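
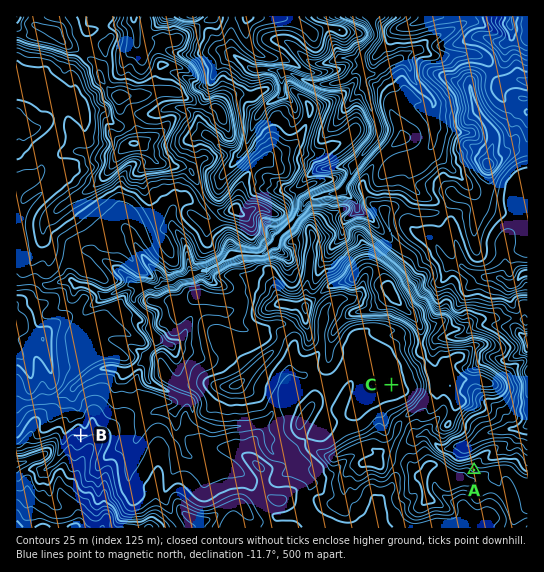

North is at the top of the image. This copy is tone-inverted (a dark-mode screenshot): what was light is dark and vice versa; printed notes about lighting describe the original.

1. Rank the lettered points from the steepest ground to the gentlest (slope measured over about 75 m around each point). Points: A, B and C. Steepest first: A B C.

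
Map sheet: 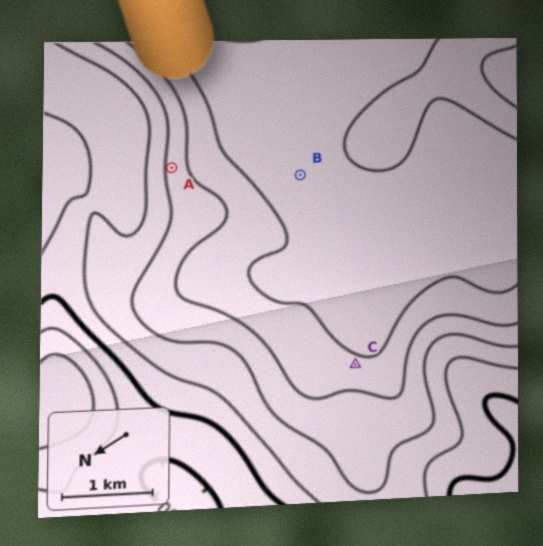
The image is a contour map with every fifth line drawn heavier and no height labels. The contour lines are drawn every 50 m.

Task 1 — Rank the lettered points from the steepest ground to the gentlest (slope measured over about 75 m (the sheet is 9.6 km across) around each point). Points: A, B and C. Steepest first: A C B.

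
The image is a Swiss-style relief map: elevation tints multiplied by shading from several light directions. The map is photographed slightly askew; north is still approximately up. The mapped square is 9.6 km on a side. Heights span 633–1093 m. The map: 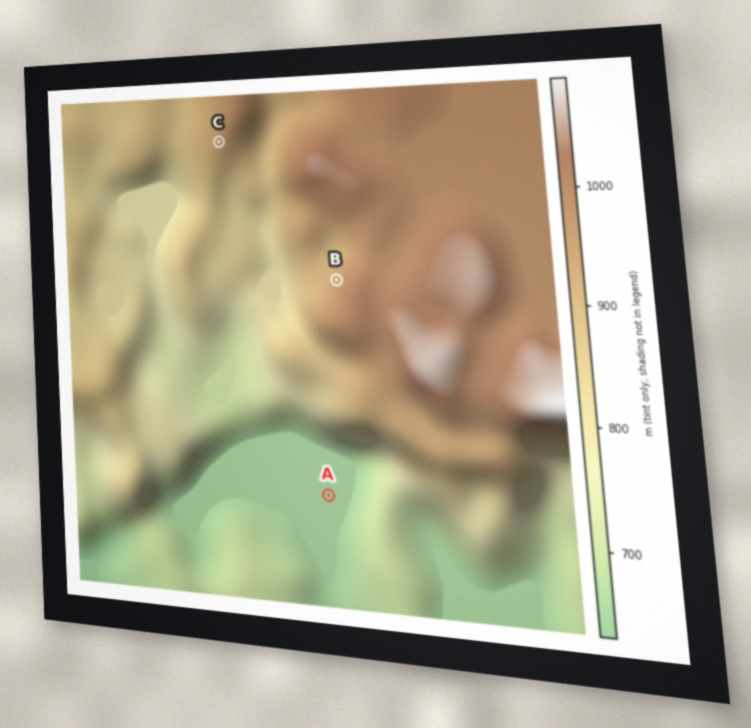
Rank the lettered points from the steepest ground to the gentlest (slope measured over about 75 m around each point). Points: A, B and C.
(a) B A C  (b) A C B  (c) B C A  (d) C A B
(c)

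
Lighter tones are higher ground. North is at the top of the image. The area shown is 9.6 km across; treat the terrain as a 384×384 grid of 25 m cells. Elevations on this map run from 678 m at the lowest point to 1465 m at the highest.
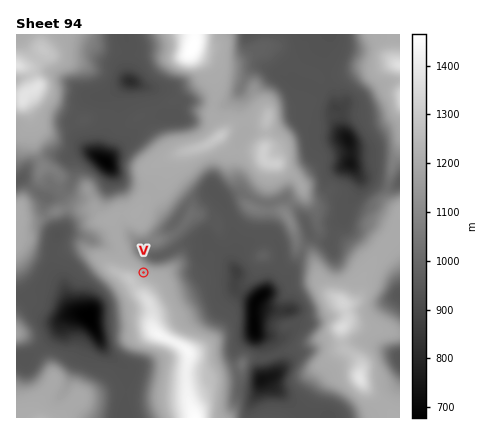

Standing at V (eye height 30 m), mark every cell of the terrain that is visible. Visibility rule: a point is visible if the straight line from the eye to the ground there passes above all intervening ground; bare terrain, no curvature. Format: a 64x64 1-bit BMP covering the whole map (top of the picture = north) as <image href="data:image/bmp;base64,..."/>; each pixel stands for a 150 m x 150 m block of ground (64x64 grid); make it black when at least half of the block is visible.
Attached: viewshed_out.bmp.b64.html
<image width="64" height="64" href="data:image/bmp;base64,Qk0+AgAAAAAAAD4AAAAoAAAAQAAAAEAAAAABAAEAAAAAAAACAAATCwAAEwsAAAIAAAAAAAAA////AAAAAAAAAAAAAAAH/AAAAAAAAADwAAAAAAAAAMAAAAAAAAAAgAAAAAAAAGGAAAAAAAAAt4AAAAAAAAH/gAAAAAAAAf+AAAAAAAAB/8AAAAAAAAD/wAAAAAAAAP+AAAAABAAA/gAAAAAfAAD8AAAAAA+AAPwAAAAAAwAA/AAAAAAAAAD+AAAAAAAAAP4AAAAAAAAA/gAAAAAAAAD+AAAAAAAAAfwAAAAHQAAD/AAAAA/AAAf4AAAAD8AAD//AAAAfgAAf4cAAAD+AAD/B4AAA+MAA/8DgAAHwYAPfwPAAAPHwf8/A+AAA/////gH8wAD////+A//gAf9///4B/+AH/////AD/4Af////8AH/gAf////gAf+AAf/x/+AA/YAAP/H4QAD9gAAf8fH+AHwAAB/x//wAMAAAH////AAQAAAf///4ABAAAD////AAGAAAP///wAAIAAAP//+AAAoAAAP//gAAB4AAAD/+AAAHwAAAB94AAAfgAAABnAAABfAAAAAOAAAF8AAAAA8AAAfwAAAADwAAD/AAAAAHAAAP+AAAAAIAAA34AAAAAAAADfgAAAAAAAAMfAAAAAAAAAQ8AAAAAAAAABwAAAAAAAAAHwAAAAAAAAA/gAD4AAAAAD/AAfwAAAAAf8AAfAAAAAADwAAIAAAAAAPAAAAAAAAAA+ADgAAAAAA=="/>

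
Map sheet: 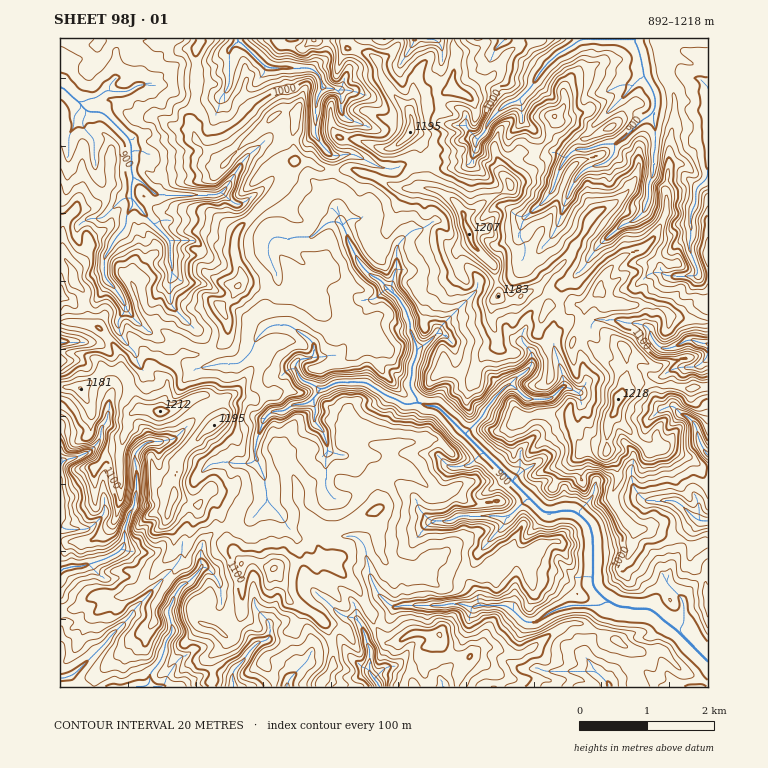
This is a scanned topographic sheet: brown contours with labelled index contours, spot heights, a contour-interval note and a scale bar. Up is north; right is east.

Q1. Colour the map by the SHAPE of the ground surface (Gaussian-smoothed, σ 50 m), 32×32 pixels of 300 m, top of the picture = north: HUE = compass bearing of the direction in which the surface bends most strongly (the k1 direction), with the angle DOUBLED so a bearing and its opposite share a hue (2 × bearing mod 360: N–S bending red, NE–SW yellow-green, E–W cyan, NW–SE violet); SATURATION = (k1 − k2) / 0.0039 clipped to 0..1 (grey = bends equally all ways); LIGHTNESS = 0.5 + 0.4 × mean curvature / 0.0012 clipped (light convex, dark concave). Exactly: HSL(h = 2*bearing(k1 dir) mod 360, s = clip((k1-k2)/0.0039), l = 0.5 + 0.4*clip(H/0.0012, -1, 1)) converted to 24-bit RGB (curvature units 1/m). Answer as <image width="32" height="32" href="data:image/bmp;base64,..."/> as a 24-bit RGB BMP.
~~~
<image width="32" height="32" href="data:image/bmp;base64,Qk02DAAAAAAAADYAAAAoAAAAIAAAACAAAAABABgAAAAAAAAMAAATCwAAEwsAAAAAAAAAAAAAfIg/vH6vn1yEc4tQL3sxtTtpRG+u1OOiDhhNymFYts1+KV15gKTP3o2ffd/GJwMwgMqDw3CdZFmkw8V/gVp/grawYaCwg0yziq5RUaipmj2DU3tUnqd3ilhfq7FRV6exvW18I15EyYG7uIWoQMt8ah+UPcJj1ZGld7g7Dph41Z29gW9jLk5I5OOVyTgmRQSNPZ89aqxSo396S7Ky0KnLXW2hlV7Pc3q6cZmdhVeAkGCSdZl8hLnBfYC9bL6qd1NnT2ecsXB7CT0hyImv4rqqAx8w33ByUrV92bu6H2WJGItNyqegTy5af9RLdua+ClLOnZLPfZzX0cDjQ7Kysl+6j72UOnGE2X/c24jPYmKPesHNvNDimFa6lIVMfk9ifUVuU1S0qXmjx4q1D0gu9enDCQAz4u7acJuWqWB+YIjDVSdIvbc+keLiw0qwZxNYreWyKnRgeqlGS6Ev23KFFU5J15pmOQwiOGgMJ3gU5HFshjY3YlM3dWdIfVxjc4dZnlSydEiYmprCoY/N3I3dhOgeAEVU38OawHG9tFZpjCOfYbualdChc0VIso1XU8Otki1cqEg7kWktsJcYl78Ga10evrQtIENe7OLRSpCYQ6BYfVV6fkI7aqNFUIp8lEl7gb9uLXgul49IxzHDnWS80YO001Z4AzIYliwhvaFwJSmE4OfQW22Pe2aOoZVpgLh0ZzJ4jLCylYy3gaiRjm6Af2/LvZzCO1SksL2UkHGtRY6GRTZy5brIhK+ETWx5rFecYr9mtUVaYo4qCzMGXi4hk3svxIB4uUW/RWOokNWwZmjBqLiElVKniX2jkpavnnSfVGunZpdvXmuGt5iyrIqQIWxZyo7IfIHBypyvqzlHQb+5Nz1kvX1TwqqNeVZ3RpOEsoKPTUjV3jPM9dLIAgBw3Y1yR7w2oU9gNIVliaNobWZgfoVuhlRxj6FzjWFfh1lbg6VufIx0PYFkaLe3zaLZ2rjnEIGB7I58JMyw5sLvqEDFQS1YrahW38Cfi6G2Zb6zZorDiDmTyNZz/7p7ACUz84um6dPDVVK0V6CjaIRmY3hrfWZncYNgfayAY2GBpHystpeog5mDkExlcFITHDECWl8CcVcMCLwSfChGTFciZioqVSZSufK6U5qmvaHIqkJ+Xx8aJCBU5dydnwvkACpy2t+Q2tepLFCa0aDAdnSdb4qPaFx7prGOaoKEe19wXYBnlJ92nW1vf0eJo7vJwbHkOd/cjuz2kiWhciVV3JxWyps8BnWl7euzSycgVE8djpQtRrCpEg7n99ThEt/OCABkueiV2auNJVxZhK9Mol+Reliag1h7jrSHfnGLcneeeXONj4Z+n3GSjLKsTa9nUIcQ66TigSGAYiY8R2Hn416prN1vKwgerO9RnCCUbH9WYZpgk9meKTsABzMA9LGkAA1KVfqR0IXA2GyQOm85fYlNHUd4qbmal557eKmAgix6g4ZhfopulZl1nYpckCFgz/z1XRNUShokJ8UwkdUfLXw+5bPRurTqprDfFC2z3NDni9bIYQy5VE3Cifh7FnWO9LO+PzoJEFQN0pBH4qjERq+BHlmJnJjMu4yCbSuduDpZhJqZhKGljqO/o6XV2PPwPg0mXBCG4df02ba/HHZpaW6icruKwVaCyyErXuPW07eB6r/IIgIxRXh76ObDCiE+4aesuL/oy7/pN4uHlr1d24mQjC4zBzIBYsAAVAaB0da5k7iLR6eBapZCbmIpZB0RWhUwANkBIGRt1/TgqJvynIXfZsXAVkaP7Myla2w9PYkTMwAGFdoUg5nawtKeLEl0gcBmaVlMQqcmvHPhj6LW3pW+V1+vvaPcm8X1AFI2OLAW36BcXgMfo7UFewt/qbIfccm18eHaADMnoxQAy3AAADMCfy4GSG5979vMsHq5oVDYXYzv0szzoENIx1R2fHfBfdCxUl+XvnlxM1QqdXU0ZGdCuHCCdqFYMQIj+rzn0STohJoXLc+/wumYAxUw89jgUJzB16WXqzl8BFUjlo4S9Sf1iOKTOWZLmMJko3hhR8HaH4EaO3sbJeBoldZOy8kzki95f6qDkl92hoa3tWi1bqNlV4mDrX2MYCzFF4QXq6xupo2zgpKw6ePZBBYvz+GpdDiQqnqEyqTNw63lBlSMVzCpzdJxf7O4jryKqeTJXRAFyOgAmhL6WrshRtGNNd52qE/LiDRIh7ucbzdacEtDvtKLVmFzeIxnmU5YlEeEe5p4doWDkJyCo8hijQCTA2cBmFk7jmFkusl7YyluoNOROWJuwq99VZ+YYstVkSobvhab0kpCp04bxnCbR7tO2oyhcAZUh86VgC+LqU2ynLnBx6FgVGtghWx2b26Jjamaeo6Vd4+Jg6KwwWbbiwVLt3OyP4dmdViKza6CjaVdP6qHY12ouqV3k1dHzTiHbHzXhdPhoZ/VZHe6hakyetiOMwQfnulbY6JHJkVtoEM9w1Eq4Z6ubpmsZH6XfXuTnZyDfXFrdKmMTNt4MQImtODFjnGZrHmEH4F47PLPU0vauHHaQ3xfTFuT2q61WrFDXI09ToBjv3m0gDnKhNWRt7NFHgmdvNrEv52LFg47oofJcM7NxrVepWuvcVt+gJWHi298lqycNLtWaQUWGLarpqBhe2B2wMmMSxlByPmyJDlDS4hL2Zm2KGlVv2510XyLn7U8dTE7hfEdIAQvmcV53JaLBjw+uZiC0Y+fFRNel8A5kz9OydueWE1jbYKMcHqPeoSYq7iLSAtOstiyKy+Oj6iaZmWRxm66tvbMxZwlV0SBUohlWlWS3KWgDUYy2JnD6JvlScJySb8rdgLntrsxvM1pnDTOOohTqmk4kiiSSLOreaKV27yoj1SLaW5fh4FkWIxfrH1TOkSskHSRsWeKSnVUT6tkkitjyO16nMl8N1Zsx5yxJ2Rw0oKFxYZTATIMMzCL+tHULHN8DYi20YmvVUm6SKQ+QU+CSUWidou+j63To8vcjyks7nKgZmGhc5V4iHF0eViDdphtX2hrpG9ogn5ZWjJDlOqn21WmrXQlbWcmC0YjYCDhmXWw7Mvg25nUBi0h9JRYZ1XGDH2nT6F3oGp6u3Z9PleFllNEk2chh2AAVWIAAzRuf+omzYpfeZSAeWqFdGJtindlXU15iLPVqKPUpM7kjsq5YVya5z7R2vDxaZS3CJk3FY5yfK542m2yfk7qIv/20ISVCz9TiFSOnEJ1z8mPNjJldoGqfW2Rh3Wi48fZBYOeyb9yk263t46KaqXDcXDarrje2yFxS1Ylf4hMmKFTVnw8PhhVpeictlViyoCVB05o5v87QmEXN1Rx+97QAB9K4HF4MnLCUmqTb0Sr19iwSjhwill8hYhhbapicKSc25XJHIlfkZhdnMR2ZiapPQoEnoUQlb7v8r32Oo1TgqhwjLllAhIx8vS3qla1wWq4w1BJDlEL8t4MD09G9unVAxRnx8h6dkB4Wp5unF2Yo2xHh0lkSoCKe6q4rsieTmtwYnF80pLGWJGr2dKeAAIz0/jYrBqzXTYaQWov9+jPSm6hnTglBHkApP83G4iWdhs43LuqYqu8GBrwkIvvF5IYPih/0K+NXGGHmW9/fXdqXV2UiqSxepyzVViTvqaEUIWEfFiHVoV/0KjH9NrXAAoz//+diWzjkGPYQoao4tyYl1ScqS+c7vfHAjEfeAEosMDa67m/TD+1ZIrbQKwlx3jHM0lnysKGWlV8fVtkjZppXH1pbYBYbm1Ub01XxbmCgKtmJ1t9OKhQeJ+Du3anmAH/cz8AUkEUpow7eeOtuXNjZ1eVmMzYx4yzyEPAQsORE0U537OStWZ9a3FBS3tnlpVPcT2AoL+Pflt/aGyTspiSWGZ9j39zcoCITHNvvsV0cKBeL0F3zLRwPjQMLCwHMxYA9tC5FDVDueKiImFgzZCbNF+D0bOESmpoxoqxn3VjGz83MpNJ2qW+tYy+dHudUlN5qb11jVllboulaoenf6ita2Ohg4yig4ikaW+62K+cwWaFK3NsfRtLv8jkkJbrv7TtI4/mms3lSNNr55zEH4aPrByM1OCTgly1Oomo2ZOusXvNHpRdMm8liX5Do1NZZEN7pr6UjGyVoGN3"/>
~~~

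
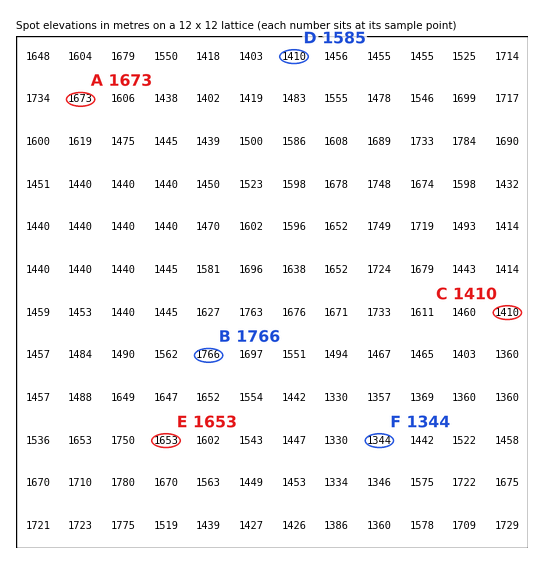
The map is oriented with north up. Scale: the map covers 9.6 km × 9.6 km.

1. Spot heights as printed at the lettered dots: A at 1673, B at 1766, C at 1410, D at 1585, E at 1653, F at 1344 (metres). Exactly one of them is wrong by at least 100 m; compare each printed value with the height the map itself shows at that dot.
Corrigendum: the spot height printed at D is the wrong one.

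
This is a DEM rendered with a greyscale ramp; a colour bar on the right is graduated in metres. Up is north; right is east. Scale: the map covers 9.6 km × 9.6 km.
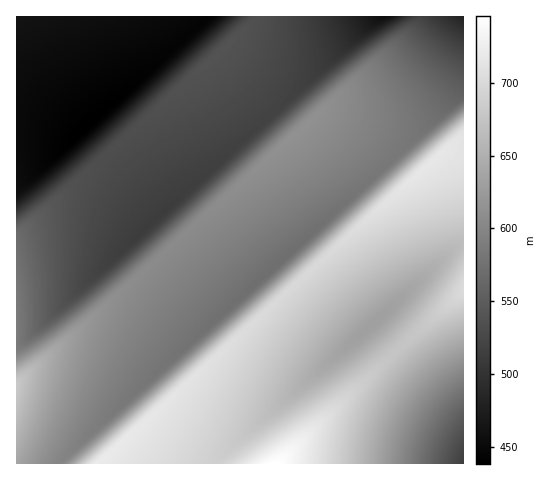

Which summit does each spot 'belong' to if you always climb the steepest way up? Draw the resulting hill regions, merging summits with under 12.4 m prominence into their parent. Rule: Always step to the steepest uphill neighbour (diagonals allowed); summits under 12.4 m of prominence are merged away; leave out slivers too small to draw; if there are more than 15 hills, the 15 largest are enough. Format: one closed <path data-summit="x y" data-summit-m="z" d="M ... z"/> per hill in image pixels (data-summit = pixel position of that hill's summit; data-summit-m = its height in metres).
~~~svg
<path data-summit="274 463" data-summit-m="746" d="M378 16l-361 0-1 327 6 0 5-4 89-84z"/><path data-summit="17 385" data-summit-m="681" d="M463 16l-84 0-3 2-260 237-89 84-11 5 1 120 42 0 70-66 205-185 109-102 21-27z"/><path data-summit="98 463" data-summit-m="722" d="M284 260l-3 0-114 102-108 101 156 1 6-8 128-111 9-10-47-44z"/><path data-summit="432 162" data-summit-m="717" d="M463 85l-8 13-22 23-151 138 56 59 20 18 89-82 17-12z"/><path data-summit="463 288" data-summit-m="703" d="M463 242l-16 12-72 67 88 94z"/>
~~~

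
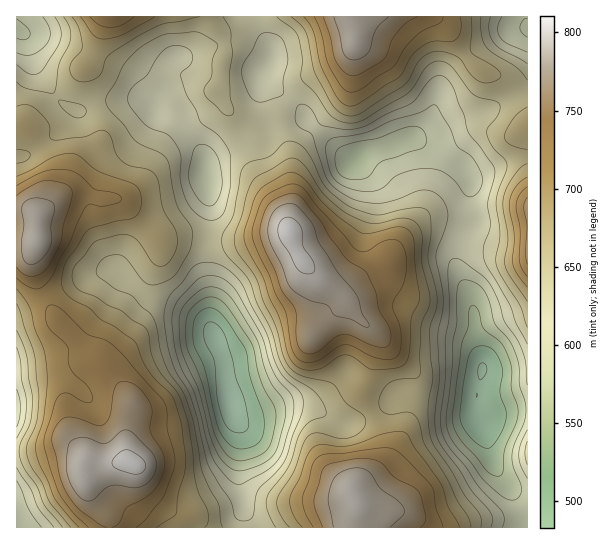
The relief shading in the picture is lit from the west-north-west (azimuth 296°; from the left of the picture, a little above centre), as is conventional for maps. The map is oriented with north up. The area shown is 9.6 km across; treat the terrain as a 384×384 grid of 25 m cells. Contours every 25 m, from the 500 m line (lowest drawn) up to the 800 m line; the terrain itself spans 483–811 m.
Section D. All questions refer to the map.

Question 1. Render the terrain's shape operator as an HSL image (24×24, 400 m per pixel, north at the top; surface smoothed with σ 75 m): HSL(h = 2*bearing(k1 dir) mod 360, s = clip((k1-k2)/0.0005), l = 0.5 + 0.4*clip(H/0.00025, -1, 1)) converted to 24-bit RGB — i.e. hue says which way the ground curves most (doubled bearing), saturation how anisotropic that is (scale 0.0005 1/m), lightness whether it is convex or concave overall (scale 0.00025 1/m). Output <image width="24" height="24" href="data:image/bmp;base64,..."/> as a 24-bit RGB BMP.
<image width="24" height="24" href="data:image/bmp;base64,Qk32BgAAAAAAADYAAAAoAAAAGAAAABgAAAABABgAAAAAAMAGAAATCwAAEwsAAAAAAAAAAAAAehqFgR9gublknfuqsNnHw2m8X3K8Ypvdu9/nTrqcJB9jnhGkon3KaXfNg9eTx7t2aah5rYK8r8DabtnTfbeztYzXg2TyVg26ZBBZuWHBzebGve2qajc0zHwwWM5DK5JvW8xeYGW0JQKTOF3otJzjjX3OxZ+ywc2pd7Coda++wZ62s8GZTr6aVqGWbCKBZgJdumG1Rc/N4vPY0oOQqEfXzuHmwufcQa7AK+R0Koi+Ahe8LUbFtDS5xl1zntq52NTqyKzYVoaSjbFkqcKQhpm0QEKSLwAzfwFn4NLtc3fJhuuJmbbYcl/cx+rN2ZPEznmkcd+KDEVtFxk8LiA0XiRRze2givCiTXG24lWK0HGenclvd9hkSWSFdRF7HwBccUH5yEtn7se8tuOxTnOpmi878MMygWUw1OWFkuCBBAQvLA8tMiI4J3536vy3w6kYJyIMoZ0NuZxY7LmRrukmHC8rJRArGypDHGBrWXUzzPhtwOFeUiBAplhD4duklLTMz/TKvpd6EgAzShhUcVJEH1Ml6/8QmTEanEZERe0wPGo357JL+MNsHzlHDgo9Uj9wFSMiR7JxrflvyHAvZjpZTtBxyO6+esm/3OG32CyTGwAzRSt0qz9/jz4cg7cAI8MkdcDH1Zp6QFcuwL4z+PK6N0aFAA81ViyufyzDqLZoztd4qoh2fqi5g9OTotZVo7M6l6oxmiWHLwBfMB95ryGv8GWo9fvQAtsQECMR02YK1M02Ov+M5OeojkGoBg0tHRgmQV4/hL9SrtZbabpXbr2bkraVyHt0ssZlk6hDHhQuQAlORBlAMC9Uz8CV9OjX35rhFBJeic+S1Pfdaba1r7ppfTJ5PwRlHSNCSGhNh72dxt+8kdjCXrCUm4p0j6p06JV/pVY4Hg4lIAsodz9+SIiFPuxa5PSh4WW2TVfqz/rql8zTyjNQraM8LVKqHAB+jTPhX5HEdOA3dvhqYcKtm3i1i1eIkTdD9m0qxhoaLRdJESNIN0qSipm8p9VRpecwYpdMi8SbnsRudiwyx5NxzOXOGhN0EwYteTlChXZF2/9xRvwAGVUXUVUjb0I/gylC4XE7yqeBUh2nHTCCM2RsSnxQ2+Ctr9KmidvFdMG/pkyMvVVqf+V+w7Z5OQBCKg4+SE2Ns2Nu9efW7eypIDxBNXFIQ002ak550sir0a2iKRW6QRTVQETCYI+rlul9r+qxhL+sR4CeoCXO4MDB2OiWSR9CQwZoK0/kMWP0wofr+vLR893WlEvWRSplTm1YOI9xl9Gdy622GiXEBQ/piUjtqJjR5PPYiOF7T6uVUVqdHFW96cbc9MfOdRquJF2fMm6qMRxdiZdD4Piz5amNlE+egijPiHauWNqcPshxdcWEJVPGKQt2Rzx9orfL6u/cxejNYIzPQF3MLFCSq6hE/GiG3lm7PFKpMCNuQBZliMF47t3i2pq+3YrhIVPfuMDquq7gY7KHWsFOGh5KGgoyVqxmXeuJ5eOo8Oy1PpqaTSd8eTNrd1w4rIk+yn50a1KkEAx6HDnexe7sL7Au5I+XznuOUXCta5VUrFSCzpegxZdUEQ0mFxpAdOJwOcdtztJb/+RvTmwlHREiby1Gh610hKKUrZSMmD1eLRMxEWsfT/0CHEcLQbEPxI90nThZf6dJUn5qq41423uZOAdWJoVpUuQtPnIwoNA88M6CgAQfKB0LFkkIUY8niY1JiDQtpyNMWjtpjrRTYN8QnMGzMreBO5dhumWmxbKeV56kfE2ewB9YpiS4Vbt6TLxPVpV8YNAxtBsfsABR1zYUCaoHGFwNHzQQcX1ChFSMcqbYnbje0Z/P0cu4nVCoWiona5cqpcE7gmZDPx4tnVxQlDx8lsuYe8+4V0isuYh0SxlFxhCN8uTZv57JQ3aMMMSWGYSeX22ke6UnKGcfcbxmPcCVxROe0DRVi8I+i65CYjxoU4mUT0uLhKLJxdKVSMdqNi1xwShzmyema0ae9ezDu46WnHSwVM6DDilAazZW0qdyUsWBEu9aRBuGdyCm5sbf4MPRpWdoT3qATJKLRoSnek2C6tSXlHo0GDU3VESBryG/wmer8OmtuZJ/kMCpsGR7FA8vKYuB0vnmxef3nrroTh1OQDJe0Wgv/0gLyHwkYHo4TWcxLTUaMngrsttIz3ujMiuAMVFYQCxXsLJ98/HYp7zItnacyTykQiKbWPyOFP8zIpRAaycnUCg7MB0aY0MT86w528qjk3q4S2KWW5emNql+d/OvilDBrhm7bylcLFlPddJiveuTumJvsWBvj1l7VqfQw+fVmcNoMCAXSEsh"/>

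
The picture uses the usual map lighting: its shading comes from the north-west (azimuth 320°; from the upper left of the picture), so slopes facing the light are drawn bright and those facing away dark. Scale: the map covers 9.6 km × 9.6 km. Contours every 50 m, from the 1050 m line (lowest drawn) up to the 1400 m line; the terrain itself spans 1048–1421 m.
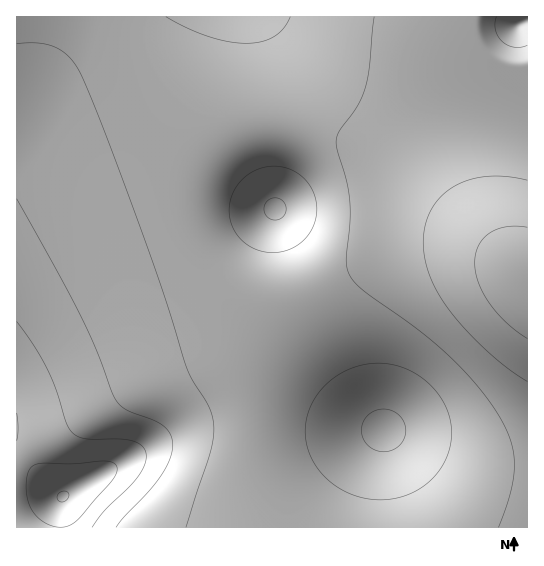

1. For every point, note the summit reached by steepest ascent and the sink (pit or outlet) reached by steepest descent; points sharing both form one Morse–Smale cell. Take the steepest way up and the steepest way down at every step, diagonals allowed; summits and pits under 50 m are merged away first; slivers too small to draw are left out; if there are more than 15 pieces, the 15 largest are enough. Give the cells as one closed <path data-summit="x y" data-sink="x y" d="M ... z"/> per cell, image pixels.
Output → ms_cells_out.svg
<path data-summit="527 279" data-sink="63 497" d="M475 16l-459 1 1 511 268-1-14-29-10-36-1-41 4-36 9-34 16-30 20-21 16-10-30 9-24-2-18-6-14-8-20-20-7-9-8-16-5-19 0-34 6-22 8-14 14-16 12-6 18-4 33 0 17 2 35 11 36 17 44 31 76 68 30 22 0-205-23-2-14-8-8-9-6-11-2-10z"/><path data-summit="527 279" data-sink="383 430" d="M459 251l-45 1-41 12-64 36-20 21-13 24-8 22-5 26-3 28 0 30 3 19 10 35 13 23 242-1 0-252-34-16z"/><path data-summit="527 279" data-sink="274 209" d="M290 123l-33 0-26 8-18 18-12 25-4 21 0 15 7 28 15 25 24 22 28 12 32 0 26-9 53-28 40-9 47 1 25 7 27 11-32-26-59-53-39-30-49-25-19-7z"/><path data-summit="527 279" data-sink="521 23" d="M527 16l-50 0-2 13 8 21 10 10 12 7 22 1z"/>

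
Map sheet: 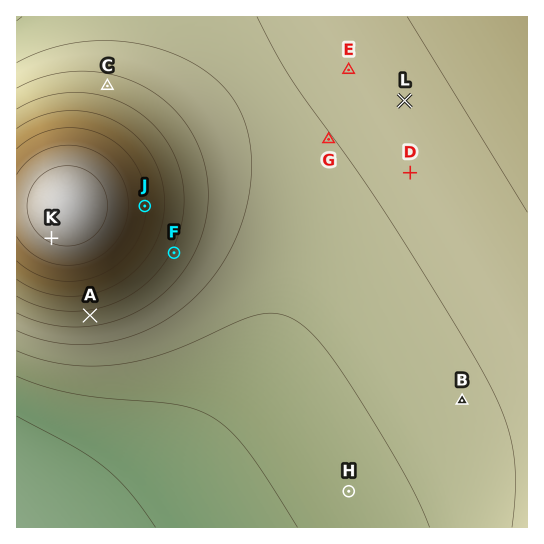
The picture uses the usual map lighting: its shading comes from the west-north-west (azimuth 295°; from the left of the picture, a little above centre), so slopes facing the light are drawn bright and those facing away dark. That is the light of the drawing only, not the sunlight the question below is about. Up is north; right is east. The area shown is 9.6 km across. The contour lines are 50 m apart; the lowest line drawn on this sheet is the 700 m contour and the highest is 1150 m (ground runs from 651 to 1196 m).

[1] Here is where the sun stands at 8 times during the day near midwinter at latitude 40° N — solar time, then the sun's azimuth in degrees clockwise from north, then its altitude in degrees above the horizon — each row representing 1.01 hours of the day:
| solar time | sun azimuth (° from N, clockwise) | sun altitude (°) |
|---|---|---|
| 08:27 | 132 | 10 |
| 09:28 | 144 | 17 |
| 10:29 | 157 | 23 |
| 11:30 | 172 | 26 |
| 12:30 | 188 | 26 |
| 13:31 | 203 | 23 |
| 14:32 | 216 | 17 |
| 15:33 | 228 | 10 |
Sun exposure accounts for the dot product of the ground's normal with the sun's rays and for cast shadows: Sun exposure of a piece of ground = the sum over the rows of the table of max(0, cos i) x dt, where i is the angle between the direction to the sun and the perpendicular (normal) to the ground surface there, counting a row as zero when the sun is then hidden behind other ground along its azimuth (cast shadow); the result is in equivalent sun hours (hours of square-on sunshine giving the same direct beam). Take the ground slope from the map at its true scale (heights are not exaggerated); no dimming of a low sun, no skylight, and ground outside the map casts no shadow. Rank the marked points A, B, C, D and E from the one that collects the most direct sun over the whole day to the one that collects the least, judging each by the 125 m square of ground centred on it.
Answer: A > D ≈ E ≈ B > C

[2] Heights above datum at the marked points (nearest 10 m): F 940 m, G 850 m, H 780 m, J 1060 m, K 1160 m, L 880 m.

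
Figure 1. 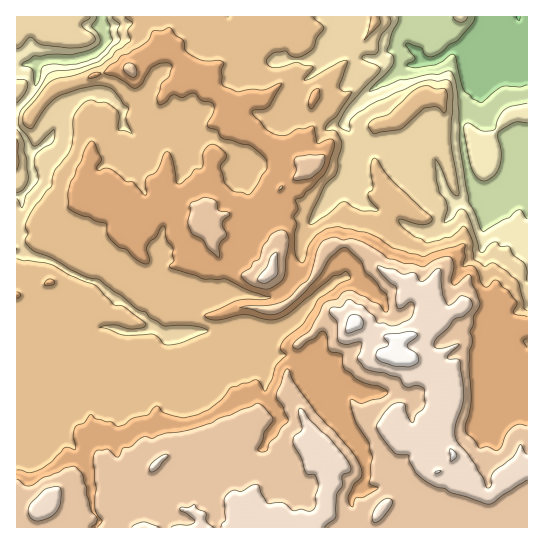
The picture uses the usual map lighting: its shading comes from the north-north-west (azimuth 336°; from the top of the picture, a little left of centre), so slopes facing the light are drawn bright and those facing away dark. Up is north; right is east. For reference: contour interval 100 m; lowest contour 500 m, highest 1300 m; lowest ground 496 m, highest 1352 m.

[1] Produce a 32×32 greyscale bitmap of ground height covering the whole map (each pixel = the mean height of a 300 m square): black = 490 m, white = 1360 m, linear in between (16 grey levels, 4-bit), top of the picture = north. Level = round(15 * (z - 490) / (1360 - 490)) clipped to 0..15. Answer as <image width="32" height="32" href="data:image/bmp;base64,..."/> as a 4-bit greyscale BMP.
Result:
<image width="32" height="32" href="data:image/bmp;base64,Qk12AgAAAAAAAHYAAAAoAAAAIAAAACAAAAABAAQAAAAAAAACAAATCwAAEwsAABAAAAAAAAAAAAAAABEREQAiIiIAMzMzAERERABVVVUAZmZmAHd3dwCIiIgAmZmZAKqqqgC7u7sAzMzMAN3d3QDu7u4A////ALzLu7zMzMzd3dzLzLvMy7vN3Lu7vMzN3MzNu8y7zMzLvMyrvMzMzMzMzcq7vM3c3Jmrq7zMzMu8vM3LvM3u3N2Imau7zMzMu7zdyrzN3su8iImqqrvMzMu87aq93dy6vHeImZmqqrzLrMurzc3cqqp3eIiImYiauqy5q7zM3aqZiIiIiIiIiZm7qaqrzN26mYiHiIiIiIiIqpmrzN3dqqmId4iIiIiIiJmavO7u3KqpiId4d3d4iIiaq8ze7cy6mYiHd3d3d4d4iave3d3cuqqIh3d3eIiZqqic3cvN3bqomIiHeIiIiJmqmbus3dy6l4mYd4iIiZm8uqmZvNzKqId3eIiImZmqrMmqmsu6uod2eIiImZmauqvJm7upiIl1VXiIiZqZq7qquYmZiHdnZERoiJmqmau6qql3h3d3ZlNEZ4mqqZqrqZqph3d4d2VDM2Z5qZmZmpmZqpd3d3ZVNDNmeJmIiYmZmZu5d3dmZURDZmeYiImImZmqqnZ2ZmVEQ2ZniHeIiJmZmZhmd2ZkREN3Z4h3iIiamYiYVnd2dDNEV3Z3d4mJmpmImHVmiHQiNFaHd4mJmamZmIh2RGd0ESJEVniqmZqYh4h4dlMzMxERREQ1iqmZiId3dnZUIiIREVZmY2iamIeIiIZnYyIiERFmdlNoiId3iIiHZnUzMyEQ"/>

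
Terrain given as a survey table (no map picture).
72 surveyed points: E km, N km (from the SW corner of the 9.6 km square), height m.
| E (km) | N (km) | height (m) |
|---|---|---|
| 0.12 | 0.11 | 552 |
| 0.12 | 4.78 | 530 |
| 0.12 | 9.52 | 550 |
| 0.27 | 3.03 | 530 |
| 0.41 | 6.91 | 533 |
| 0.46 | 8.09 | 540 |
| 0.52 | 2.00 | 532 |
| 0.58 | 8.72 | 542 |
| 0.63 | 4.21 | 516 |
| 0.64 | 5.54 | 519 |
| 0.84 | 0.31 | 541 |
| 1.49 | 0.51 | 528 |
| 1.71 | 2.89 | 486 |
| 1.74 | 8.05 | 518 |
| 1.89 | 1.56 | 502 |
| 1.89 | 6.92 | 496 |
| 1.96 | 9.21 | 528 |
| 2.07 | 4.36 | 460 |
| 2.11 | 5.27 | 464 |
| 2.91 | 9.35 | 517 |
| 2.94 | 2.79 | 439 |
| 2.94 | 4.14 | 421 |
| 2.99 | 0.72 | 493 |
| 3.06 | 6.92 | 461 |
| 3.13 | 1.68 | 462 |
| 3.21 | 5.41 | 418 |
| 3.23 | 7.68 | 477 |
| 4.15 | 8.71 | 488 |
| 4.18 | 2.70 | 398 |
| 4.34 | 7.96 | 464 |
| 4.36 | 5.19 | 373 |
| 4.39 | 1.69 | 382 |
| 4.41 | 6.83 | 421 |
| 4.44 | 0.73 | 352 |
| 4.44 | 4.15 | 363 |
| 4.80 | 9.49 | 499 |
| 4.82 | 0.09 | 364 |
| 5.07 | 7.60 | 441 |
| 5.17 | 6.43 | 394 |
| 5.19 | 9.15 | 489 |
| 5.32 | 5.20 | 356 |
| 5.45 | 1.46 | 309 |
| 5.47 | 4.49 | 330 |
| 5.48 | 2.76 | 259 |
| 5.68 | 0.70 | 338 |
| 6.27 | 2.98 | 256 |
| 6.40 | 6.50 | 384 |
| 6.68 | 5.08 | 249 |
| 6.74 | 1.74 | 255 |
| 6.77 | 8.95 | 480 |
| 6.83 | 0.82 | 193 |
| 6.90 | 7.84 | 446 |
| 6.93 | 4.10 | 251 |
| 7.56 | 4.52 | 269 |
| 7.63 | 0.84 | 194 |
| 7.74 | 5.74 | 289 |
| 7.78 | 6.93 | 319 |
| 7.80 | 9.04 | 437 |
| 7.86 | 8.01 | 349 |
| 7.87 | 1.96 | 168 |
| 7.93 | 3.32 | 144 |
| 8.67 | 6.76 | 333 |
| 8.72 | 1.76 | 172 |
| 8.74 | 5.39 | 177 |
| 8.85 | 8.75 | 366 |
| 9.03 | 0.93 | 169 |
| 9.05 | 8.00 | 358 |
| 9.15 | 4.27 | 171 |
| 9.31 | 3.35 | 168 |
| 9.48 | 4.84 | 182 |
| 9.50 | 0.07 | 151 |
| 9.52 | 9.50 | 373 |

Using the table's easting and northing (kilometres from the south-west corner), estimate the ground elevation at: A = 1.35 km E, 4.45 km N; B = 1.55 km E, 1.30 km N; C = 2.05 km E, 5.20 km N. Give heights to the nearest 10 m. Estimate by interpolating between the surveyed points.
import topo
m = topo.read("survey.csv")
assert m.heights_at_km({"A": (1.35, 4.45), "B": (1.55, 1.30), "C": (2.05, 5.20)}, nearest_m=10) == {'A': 490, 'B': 520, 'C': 470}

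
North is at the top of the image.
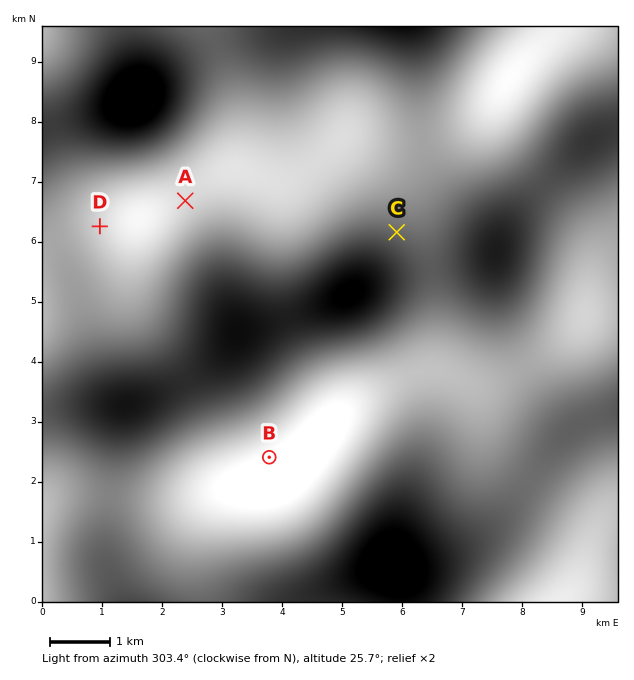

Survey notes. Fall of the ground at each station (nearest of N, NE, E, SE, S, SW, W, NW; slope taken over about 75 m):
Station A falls N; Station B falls NW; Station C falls S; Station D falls NW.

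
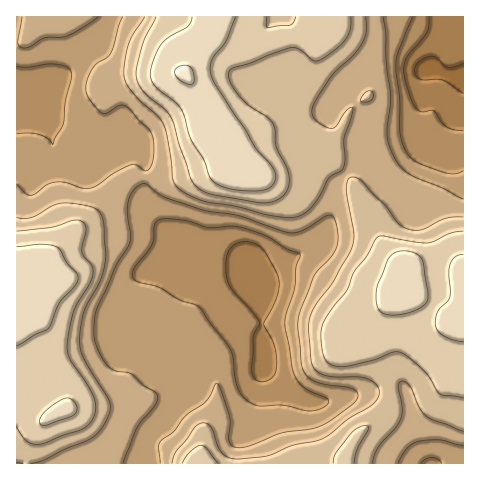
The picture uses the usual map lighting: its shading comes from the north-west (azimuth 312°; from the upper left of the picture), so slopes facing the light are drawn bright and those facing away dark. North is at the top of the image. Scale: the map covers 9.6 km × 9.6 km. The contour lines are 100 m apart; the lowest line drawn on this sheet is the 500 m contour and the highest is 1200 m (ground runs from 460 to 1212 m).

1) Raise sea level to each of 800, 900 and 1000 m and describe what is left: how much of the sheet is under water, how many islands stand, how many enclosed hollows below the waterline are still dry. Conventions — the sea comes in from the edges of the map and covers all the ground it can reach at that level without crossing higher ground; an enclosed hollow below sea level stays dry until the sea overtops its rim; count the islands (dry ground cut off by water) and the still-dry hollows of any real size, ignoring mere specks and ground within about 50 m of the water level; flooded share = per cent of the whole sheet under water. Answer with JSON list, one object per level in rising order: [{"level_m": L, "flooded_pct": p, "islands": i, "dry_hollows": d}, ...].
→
[{"level_m": 800, "flooded_pct": 37, "islands": 0, "dry_hollows": 0}, {"level_m": 900, "flooded_pct": 57, "islands": 0, "dry_hollows": 0}, {"level_m": 1000, "flooded_pct": 74, "islands": 0, "dry_hollows": 0}]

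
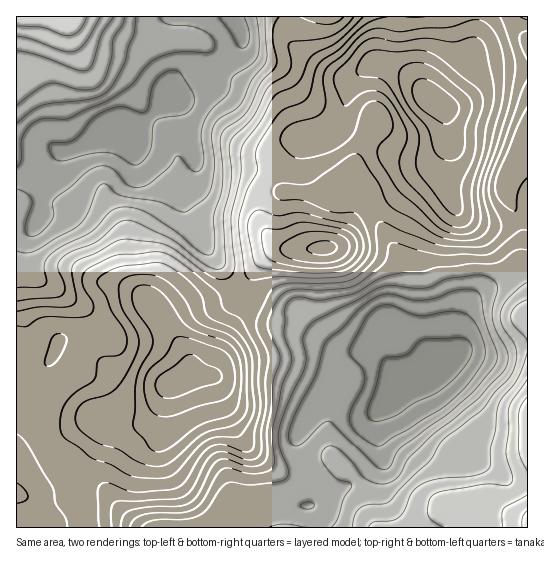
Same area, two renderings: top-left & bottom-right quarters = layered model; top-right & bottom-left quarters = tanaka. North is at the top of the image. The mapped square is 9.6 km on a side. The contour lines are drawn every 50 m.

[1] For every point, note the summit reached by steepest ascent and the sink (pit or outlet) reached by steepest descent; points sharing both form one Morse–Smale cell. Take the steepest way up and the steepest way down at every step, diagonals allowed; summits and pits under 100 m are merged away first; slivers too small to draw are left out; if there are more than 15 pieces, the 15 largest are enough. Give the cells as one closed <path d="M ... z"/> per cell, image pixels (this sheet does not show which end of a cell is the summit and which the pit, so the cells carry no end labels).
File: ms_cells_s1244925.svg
<path d="M527 16l-132 0-7 33 0 12 8 6-21-4-17 10-9 12-5 28-5 12-12 8-24 6-35 38 14 15 23 1 20 6 9 0 15-11 8-3 12 14 18 39 17 27 1 22-16 44-6 12 1 12 3 4-12-10-14 2-18 8-30 46-16 29 2 21 13 30-1 18-2 2-54 2-18 8-12 0-16 13 108 0-1-14-5-8 10-7 34-18 22-22 3-12-4-29 8-24 11-16-2-1 24-6 21-11 13-4 9-11 1-24 7-16 13-13 16-8 18-15 13-3z"/><path d="M254 293l-10 1-1 13-24 44-7 20-5 5-24 1 5-7 0-13-31-47-8-9-7 0-25 10-35 28-16 0-7 2-8 18-10 9-8 1-16-4-1 162 191 1 18-13 12 0 18-8 54-2 3-4 0-16-13-30-2-21 43-72 7-6 13-5-19 0-40-40-18-4-18-11z"/><path d="M170 96l-31 31-8 4-17-3-32 19-20 5-13 17-6 16-4 33-8 11-15 6 0 130 2 2 15 2 10-2 10-12 6-14 7-2 16 0 35-28 25-10 7 0 8 9 31 47 0 13-4 5 23 1 5-5 7-20 24-44 1-14-11-8-10-18-15-17-21-37-3-18 11-25 1-12-12-44-7-12z"/><path d="M527 267l-12 2-18 15-16 8-13 13-7 16-1 24-9 11-13 4-21 11-19 5-9 7-13 35 4 29-1 10-4 6-20 18-34 18-10 7 5 8 2 14 210-1z"/><path d="M233 16l-159 0-4 5-5 2-10-2-12-5-26 0-1 162 9 1 17-7 19-20 21-5 32-19 17 3 8-4 26-25 4-5 3-11 10-11 37-12 11-7 10-10 3-8z"/><path d="M394 16l-160 0 9 22-3 8-10 10-11 7-37 12-10 11-3 8 8 8 7 12 13 49 6 5 11 3 31-2 14 3 8 5 36-38 16-3 14-5 8-10 7-32 4-10 19-15 10-1 11 2-4-4 0-12 7-26z"/><path d="M269 177l-6 6-6 12 2 22 9 18 11 10 10 4-14 2-12 8-11 14-8 20 17 2 22 12 18 4 34 36 8 5 34-3 6 7 0-13 21-50 1-24-5-12-13-19-18-39-12-14-8 3-15 11-9 0-20-6-23-1z"/><path d="M197 161l-13 34 3 18 21 37 15 17 10 18 8 7 2 0 9-19 11-14 12-8 14-2-10-4-11-10-9-18-2-22 10-18-8-5-14-3-38 0-6-2z"/><path d="M53 161l-11 11-8 4-18 3 1 56 14-6 8-11 4-33z"/><path d="M73 16l-29 1 21 6 5-2z"/>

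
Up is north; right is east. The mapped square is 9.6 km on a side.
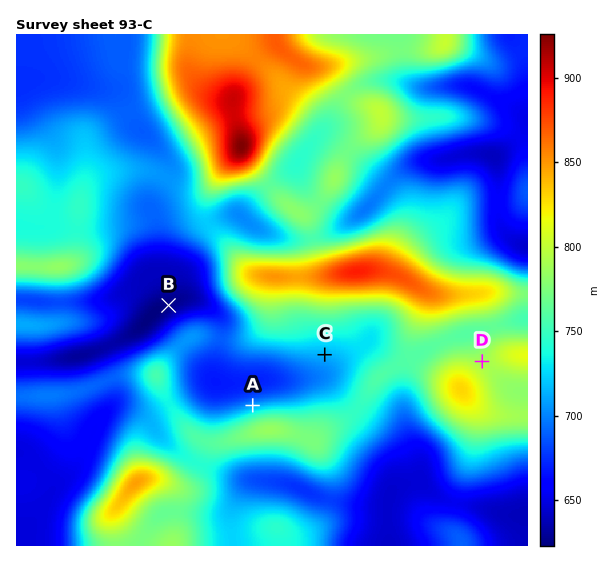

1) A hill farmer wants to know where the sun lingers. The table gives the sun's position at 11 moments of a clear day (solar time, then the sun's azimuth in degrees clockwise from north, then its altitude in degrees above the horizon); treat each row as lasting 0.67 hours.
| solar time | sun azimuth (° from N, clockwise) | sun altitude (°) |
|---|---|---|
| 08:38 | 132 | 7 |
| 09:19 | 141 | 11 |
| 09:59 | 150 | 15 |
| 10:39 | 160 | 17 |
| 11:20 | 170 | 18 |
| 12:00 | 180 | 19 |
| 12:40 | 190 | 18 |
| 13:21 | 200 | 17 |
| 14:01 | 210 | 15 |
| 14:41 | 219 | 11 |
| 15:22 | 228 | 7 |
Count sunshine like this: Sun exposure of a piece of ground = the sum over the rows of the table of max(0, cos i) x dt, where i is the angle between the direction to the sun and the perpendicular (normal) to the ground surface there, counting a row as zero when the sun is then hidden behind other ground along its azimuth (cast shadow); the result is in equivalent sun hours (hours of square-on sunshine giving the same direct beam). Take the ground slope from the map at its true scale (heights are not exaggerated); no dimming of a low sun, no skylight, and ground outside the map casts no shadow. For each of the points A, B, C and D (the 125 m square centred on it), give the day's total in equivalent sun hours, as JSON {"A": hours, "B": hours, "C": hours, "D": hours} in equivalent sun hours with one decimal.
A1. {"A": 0.7, "B": 1.7, "C": 2.1, "D": 1.6}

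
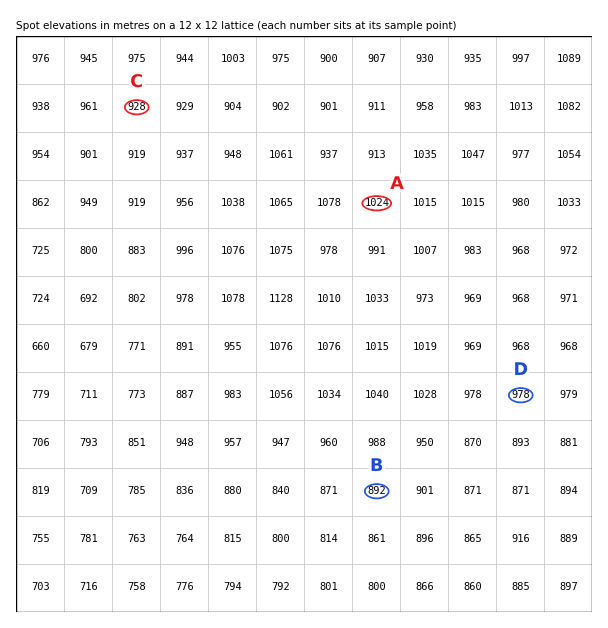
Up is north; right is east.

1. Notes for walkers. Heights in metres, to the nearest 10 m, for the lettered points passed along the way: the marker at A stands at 1020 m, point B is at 890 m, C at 930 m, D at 980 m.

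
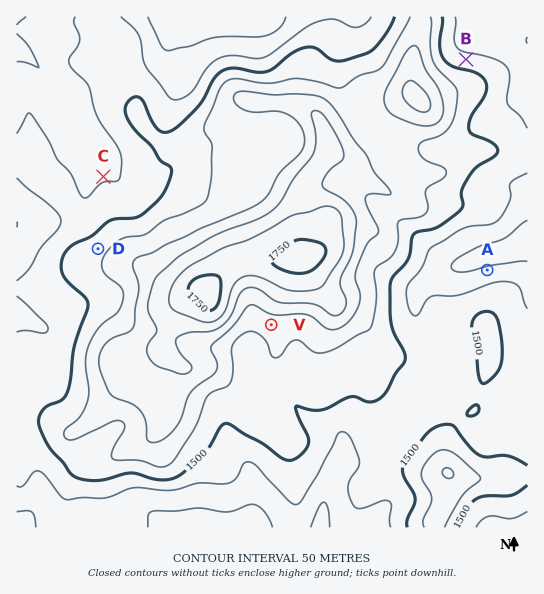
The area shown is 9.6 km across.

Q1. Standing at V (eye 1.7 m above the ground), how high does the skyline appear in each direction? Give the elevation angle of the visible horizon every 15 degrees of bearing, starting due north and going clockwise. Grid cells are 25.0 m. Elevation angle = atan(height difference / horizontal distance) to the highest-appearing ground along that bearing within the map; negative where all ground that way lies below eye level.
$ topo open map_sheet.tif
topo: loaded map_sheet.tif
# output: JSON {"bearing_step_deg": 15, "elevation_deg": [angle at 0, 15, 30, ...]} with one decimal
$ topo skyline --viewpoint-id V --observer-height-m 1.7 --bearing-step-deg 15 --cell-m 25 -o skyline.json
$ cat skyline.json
{"bearing_step_deg": 15, "elevation_deg": [9.2, 10.0, 9.7, 8.1, 5.7, 4.5, 2.2, -0.1, -0.6, 0.0, -1.7, -1.6, -1.4, -1.6, -1.3, 0.8, 2.5, 2.6, 5.7, 8.9, 9.1, 7.7, 7.2, 7.9]}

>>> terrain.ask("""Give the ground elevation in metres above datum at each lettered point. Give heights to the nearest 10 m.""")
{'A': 1410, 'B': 1470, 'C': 1450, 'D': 1530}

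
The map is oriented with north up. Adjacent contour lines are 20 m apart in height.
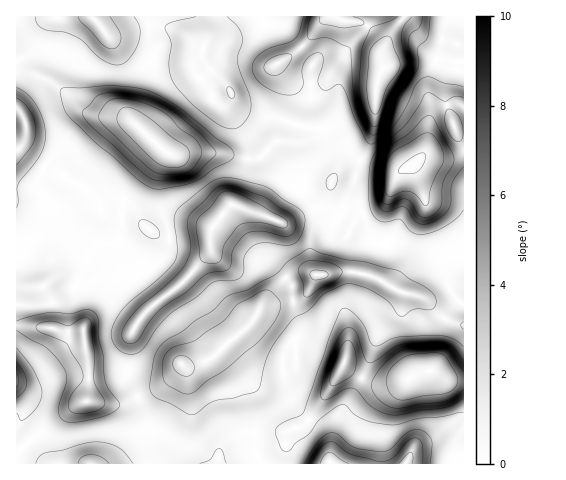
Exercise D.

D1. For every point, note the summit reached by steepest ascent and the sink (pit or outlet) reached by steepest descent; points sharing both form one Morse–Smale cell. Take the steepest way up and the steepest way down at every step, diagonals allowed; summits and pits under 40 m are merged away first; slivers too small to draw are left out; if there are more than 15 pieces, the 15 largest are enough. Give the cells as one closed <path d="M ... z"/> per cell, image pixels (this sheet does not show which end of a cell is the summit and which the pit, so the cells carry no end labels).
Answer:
<path d="M351 272l-35 3-12 22-9 4-32 5-10 15-39 36-17 8-15 0-20 21-22 10-2 4 9 24-1 8-8 22-11 9 158 1 3-32 16-6 5-6 34-55 15 11 18 8 26-3 25-10 7 1 15 8 15-1-1-54-21-7-16-18-7-4-17-4-30-16z"/><path d="M463 16l-248 0-3 13-9 20 0 11 27 29 4 13 8 7 10 5 28 5 22 8 20 1 4 4 17-14 32-13-2 29-13 26 36 10 7 0 10-5 10-10 4-8 3-31-2-26 8-29 2-2 26 2z"/><path d="M214 16l-197 0-1 54 20 6 16 6 18 14 10 12 10 6 32 4 9 3 29 27 15 8 15-4 25 0 26 6 17 0 19-17 27 1 19-9 2-2-3-3-20-1-22-8-31-6-15-11-4-13-27-29 0-11 9-20z"/><path d="M328 196l-3 6-6 5-32 15-7 0-45-17-4 0-6 6-14 19 0 19-5 8-25 27-26 19-14 15-9 15-5 45 11 20 24-12 20-21 15 0 17-8 39-36 9-17 24-27 13-5 15 1-4-11 1-23 7-7 15-8 6-7-9-9z"/><path d="M325 132l-21 10-27-1-19 17-17 0-26-6-25 0-15 4-13-6-34 42-4 10 11 7 6 12 7 9 13 6 18 0 31-5 21-26 49 17 7 0 32-15 6-5 3-6 2 12 9 9 12-24 9-33-11-3-9 7-3 6-1-16z"/><path d="M413 165l-13 7-13 28-8 7-19 9-10 14-4-8-7-4-10 8-11 6-6 5-2 7 0 18 4 11-15-1-9 3-23 23-7 10 44-11 7-11 4-12 10 1 14-3 12 0 21 4 30 16 17 4 7 4 16 18 21 7 1-125-37-1-4-4z"/><path d="M343 365l-34 55-5 6-16 6-2 32 178-1-1-83-14 0-15-8-7-1-25 10-26 3-18-8z"/><path d="M20 148l-4 4 0 135 26 0 2 1 7 12 2 9-1 20 11 3 20-1 3-10 0-29 6-11 14-14 9-16 6-22 2-27-14-2-10 5-1-5-13-11-45-24z"/><path d="M124 202l-3 27-6 22-9 16-14 14-6 11-2 48 4 23-1 37 22 4 17-1 11-6-10-19 3-20 0-22 7-14 18-19 26-19 25-27 5-8-1-18-31 5-21-1-14-10-9-16z"/><path d="M19 71l-3 0 0 80 4-3 20 17 45 24 13 11 1 5 10-5 15 2 8-15 31-37-32-29-9-3-32-4-10-6-10-12-18-14z"/><path d="M18 325l-2 1 0 65 8 12 0 9-6 15 13 14 42-33 14-8 1-37-5-32-20 1-13-4z"/><path d="M138 398l-16 6-31-3-9 1-52 39 19 23 77 0 12-10 9-28-3-13z"/><path d="M442 59l-4 0-3 4-7 27 2 26-3 31-4 8-9 10 0 4 9 26 4 4 36 0 1-137z"/><path d="M362 161l-4 5-10 33-9 17 11 9 0 5 10-14 19-9 8-7 11-25 4-4z"/><path d="M375 105l-32 13-18 14 12 26 0 12 7-10 5-3 12 3 5-9 8-21z"/>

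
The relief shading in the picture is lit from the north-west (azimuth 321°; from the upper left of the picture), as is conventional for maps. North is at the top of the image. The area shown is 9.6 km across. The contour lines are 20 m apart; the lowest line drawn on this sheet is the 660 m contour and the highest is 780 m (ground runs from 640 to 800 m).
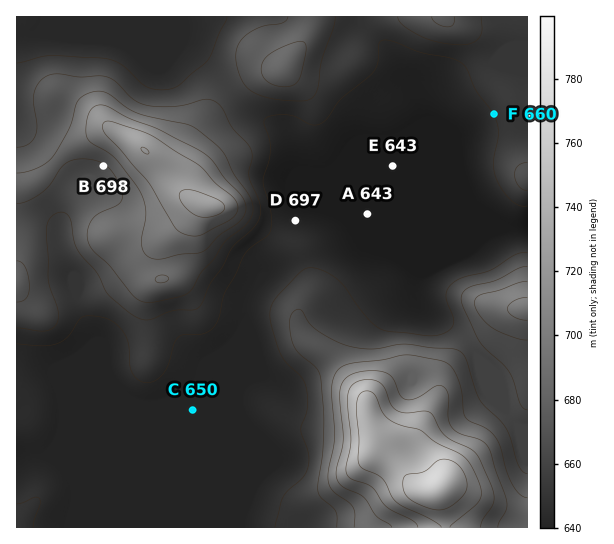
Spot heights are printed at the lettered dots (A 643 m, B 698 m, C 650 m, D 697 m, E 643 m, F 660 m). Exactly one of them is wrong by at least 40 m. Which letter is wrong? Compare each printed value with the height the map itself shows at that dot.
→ D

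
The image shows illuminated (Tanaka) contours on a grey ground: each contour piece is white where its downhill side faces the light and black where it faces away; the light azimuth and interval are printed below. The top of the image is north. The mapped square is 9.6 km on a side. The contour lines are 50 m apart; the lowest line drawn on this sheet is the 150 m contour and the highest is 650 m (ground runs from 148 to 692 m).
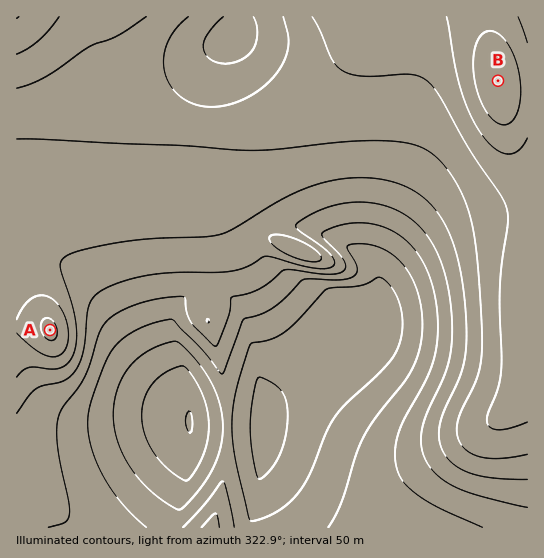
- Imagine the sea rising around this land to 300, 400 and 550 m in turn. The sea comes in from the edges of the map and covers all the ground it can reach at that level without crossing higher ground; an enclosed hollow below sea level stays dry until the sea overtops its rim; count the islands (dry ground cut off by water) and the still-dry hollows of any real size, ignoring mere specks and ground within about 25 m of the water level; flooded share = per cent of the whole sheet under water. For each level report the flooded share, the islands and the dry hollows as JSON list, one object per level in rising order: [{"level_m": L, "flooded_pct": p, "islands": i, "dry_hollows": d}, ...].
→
[{"level_m": 300, "flooded_pct": 23, "islands": 0, "dry_hollows": 0}, {"level_m": 400, "flooded_pct": 42, "islands": 0, "dry_hollows": 0}, {"level_m": 550, "flooded_pct": 88, "islands": 0, "dry_hollows": 0}]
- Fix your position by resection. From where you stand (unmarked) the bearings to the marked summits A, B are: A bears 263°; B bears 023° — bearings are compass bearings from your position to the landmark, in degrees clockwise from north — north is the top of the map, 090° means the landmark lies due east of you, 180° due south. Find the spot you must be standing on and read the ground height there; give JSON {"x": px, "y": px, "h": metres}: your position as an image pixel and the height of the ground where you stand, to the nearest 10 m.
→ {"x": 411, "y": 286, "h": 290}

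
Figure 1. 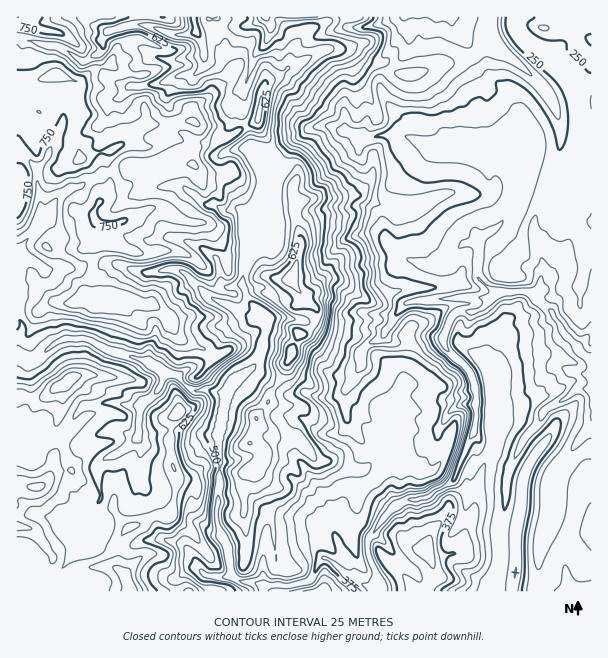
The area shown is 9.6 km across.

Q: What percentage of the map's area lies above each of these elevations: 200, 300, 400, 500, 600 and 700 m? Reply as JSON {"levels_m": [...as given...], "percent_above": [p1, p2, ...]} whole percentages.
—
{"levels_m": [200, 300, 400, 500, 600, 700], "percent_above": [96, 71, 58, 47, 32, 10]}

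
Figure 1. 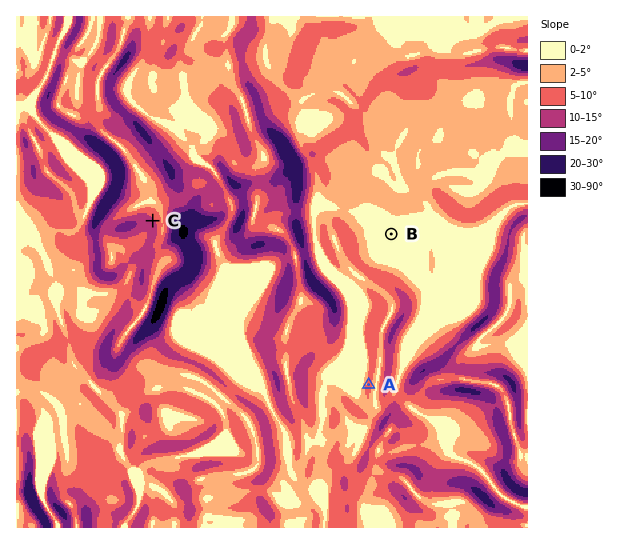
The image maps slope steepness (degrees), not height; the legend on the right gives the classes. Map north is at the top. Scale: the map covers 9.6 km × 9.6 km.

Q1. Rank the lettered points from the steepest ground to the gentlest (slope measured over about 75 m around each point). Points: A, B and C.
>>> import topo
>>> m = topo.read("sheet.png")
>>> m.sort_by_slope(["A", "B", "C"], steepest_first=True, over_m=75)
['C', 'A', 'B']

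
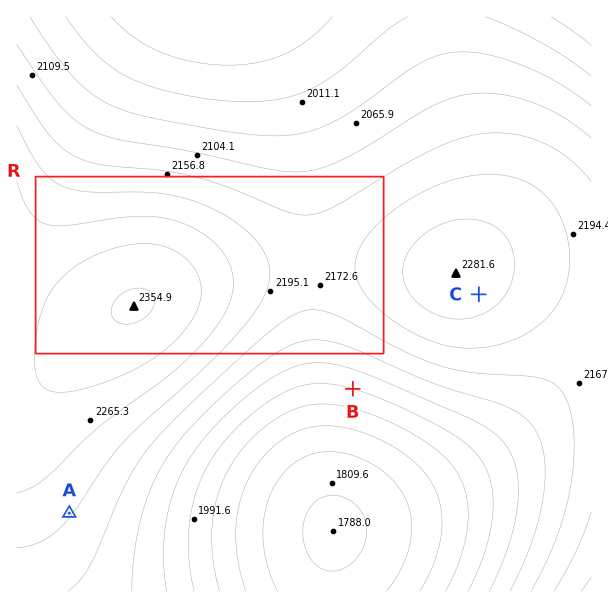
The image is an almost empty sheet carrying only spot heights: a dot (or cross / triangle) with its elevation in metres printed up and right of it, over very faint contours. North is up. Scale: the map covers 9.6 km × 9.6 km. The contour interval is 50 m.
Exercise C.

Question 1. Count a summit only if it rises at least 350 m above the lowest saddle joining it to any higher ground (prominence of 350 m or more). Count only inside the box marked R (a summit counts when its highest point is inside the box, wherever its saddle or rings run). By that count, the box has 1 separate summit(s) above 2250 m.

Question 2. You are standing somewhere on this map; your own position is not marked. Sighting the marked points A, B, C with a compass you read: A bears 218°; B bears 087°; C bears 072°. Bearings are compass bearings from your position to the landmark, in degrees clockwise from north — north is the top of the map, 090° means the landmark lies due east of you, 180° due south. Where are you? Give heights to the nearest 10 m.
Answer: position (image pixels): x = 159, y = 399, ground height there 2220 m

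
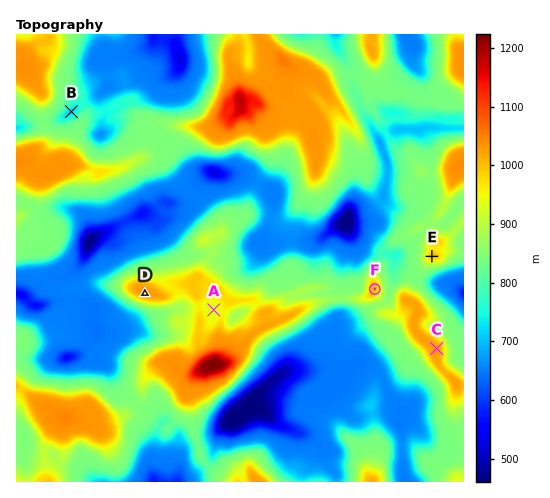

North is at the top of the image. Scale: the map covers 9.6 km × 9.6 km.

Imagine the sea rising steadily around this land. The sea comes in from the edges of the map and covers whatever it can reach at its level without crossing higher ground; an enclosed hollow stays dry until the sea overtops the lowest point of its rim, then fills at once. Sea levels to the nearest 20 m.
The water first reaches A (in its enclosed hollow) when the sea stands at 960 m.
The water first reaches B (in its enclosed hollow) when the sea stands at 760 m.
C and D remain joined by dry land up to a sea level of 860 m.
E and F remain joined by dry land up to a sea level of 840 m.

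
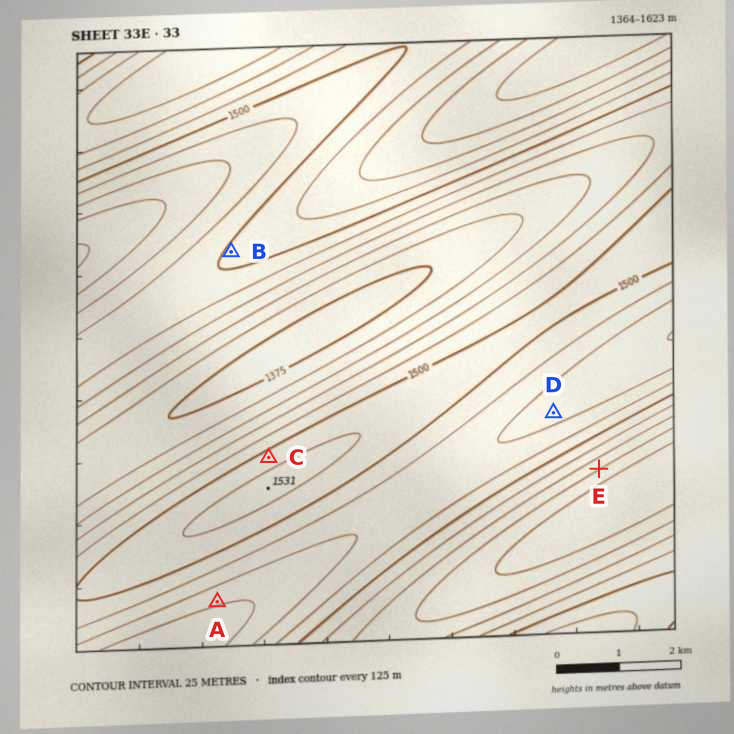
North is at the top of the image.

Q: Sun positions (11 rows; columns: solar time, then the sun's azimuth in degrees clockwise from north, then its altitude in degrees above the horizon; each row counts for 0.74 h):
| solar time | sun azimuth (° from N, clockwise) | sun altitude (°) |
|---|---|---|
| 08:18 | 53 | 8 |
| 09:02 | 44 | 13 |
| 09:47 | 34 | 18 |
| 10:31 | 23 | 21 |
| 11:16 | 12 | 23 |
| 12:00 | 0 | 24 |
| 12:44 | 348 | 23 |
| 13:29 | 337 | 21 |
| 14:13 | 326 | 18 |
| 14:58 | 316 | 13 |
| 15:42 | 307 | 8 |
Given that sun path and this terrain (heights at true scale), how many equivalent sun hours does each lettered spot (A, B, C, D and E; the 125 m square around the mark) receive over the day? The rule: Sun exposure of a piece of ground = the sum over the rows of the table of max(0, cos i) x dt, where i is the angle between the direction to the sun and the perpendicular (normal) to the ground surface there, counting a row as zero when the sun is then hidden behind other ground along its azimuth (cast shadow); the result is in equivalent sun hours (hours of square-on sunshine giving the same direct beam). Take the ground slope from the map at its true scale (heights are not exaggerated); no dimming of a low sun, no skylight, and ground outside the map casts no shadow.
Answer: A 2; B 2.5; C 2.9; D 2.5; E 3.1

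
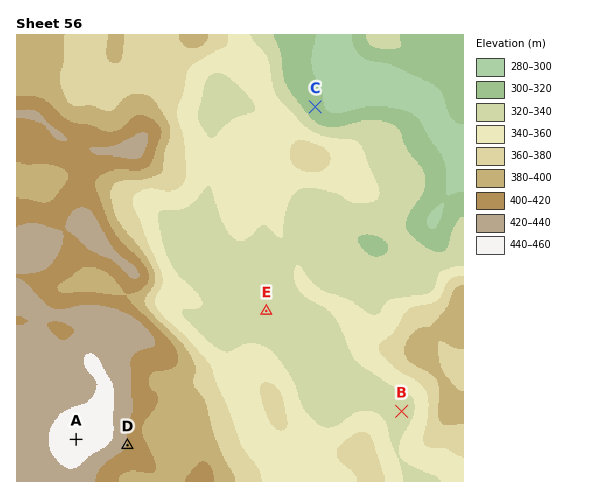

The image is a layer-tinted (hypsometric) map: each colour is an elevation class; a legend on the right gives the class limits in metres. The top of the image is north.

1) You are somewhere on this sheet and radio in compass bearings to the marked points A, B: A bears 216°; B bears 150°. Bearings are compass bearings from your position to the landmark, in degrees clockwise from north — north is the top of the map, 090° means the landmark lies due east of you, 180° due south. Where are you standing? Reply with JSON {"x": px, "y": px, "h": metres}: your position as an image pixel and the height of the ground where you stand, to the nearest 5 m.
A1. {"x": 266, "y": 177, "h": 350}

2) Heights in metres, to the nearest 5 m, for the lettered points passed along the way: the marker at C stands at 305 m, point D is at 420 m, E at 335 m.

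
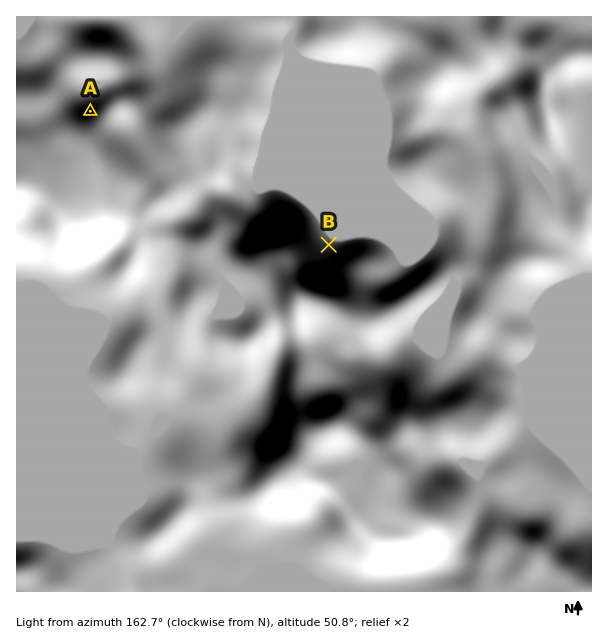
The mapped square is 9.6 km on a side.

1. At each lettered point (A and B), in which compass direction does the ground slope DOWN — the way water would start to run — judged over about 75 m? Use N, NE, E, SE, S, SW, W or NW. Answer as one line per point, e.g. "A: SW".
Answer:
A: N
B: NE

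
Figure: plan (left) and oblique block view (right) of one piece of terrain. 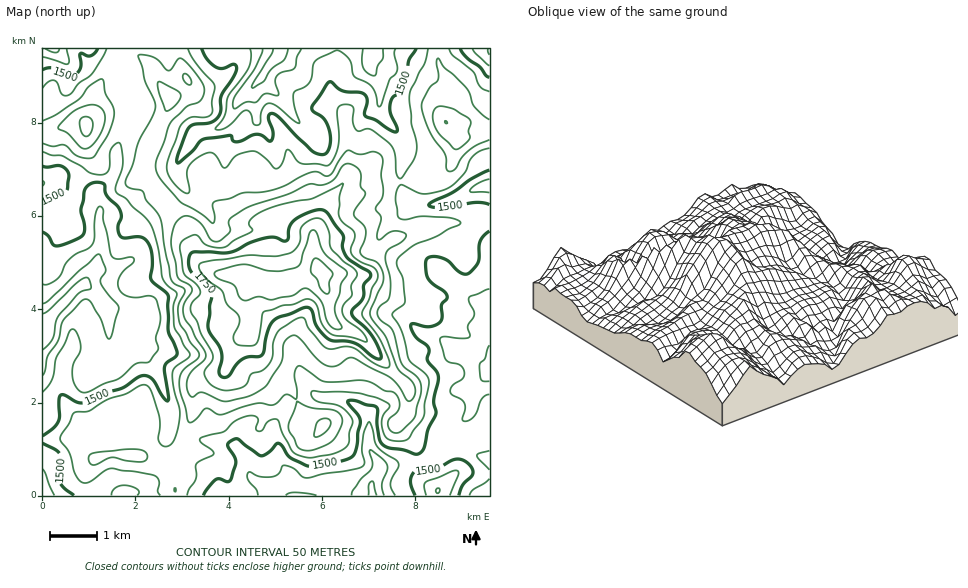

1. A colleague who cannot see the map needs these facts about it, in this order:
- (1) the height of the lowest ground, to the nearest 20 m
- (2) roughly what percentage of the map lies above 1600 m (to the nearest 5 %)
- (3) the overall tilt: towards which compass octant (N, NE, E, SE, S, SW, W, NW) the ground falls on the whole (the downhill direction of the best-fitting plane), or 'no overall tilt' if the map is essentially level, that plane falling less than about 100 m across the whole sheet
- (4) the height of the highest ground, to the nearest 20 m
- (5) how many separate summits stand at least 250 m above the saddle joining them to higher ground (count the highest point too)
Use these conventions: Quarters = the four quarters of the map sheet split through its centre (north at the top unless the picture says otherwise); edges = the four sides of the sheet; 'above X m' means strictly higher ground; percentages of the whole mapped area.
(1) The lowest ground is at about 1320 m.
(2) Ground above 1600 m makes up about 30 % of the sheet.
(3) No overall tilt - high and low ground are spread across the sheet.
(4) The highest ground is at about 1920 m.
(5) Counting only tops that stand 250 m proud, the map has 1 summit.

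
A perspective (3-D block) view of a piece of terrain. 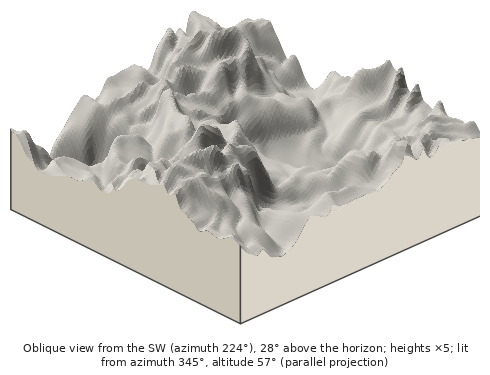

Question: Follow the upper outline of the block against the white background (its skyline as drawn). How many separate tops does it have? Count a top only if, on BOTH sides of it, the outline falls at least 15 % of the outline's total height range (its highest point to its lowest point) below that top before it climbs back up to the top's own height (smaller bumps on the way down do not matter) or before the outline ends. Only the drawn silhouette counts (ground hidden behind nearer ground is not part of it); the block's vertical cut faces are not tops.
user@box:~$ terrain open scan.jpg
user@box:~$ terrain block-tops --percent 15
2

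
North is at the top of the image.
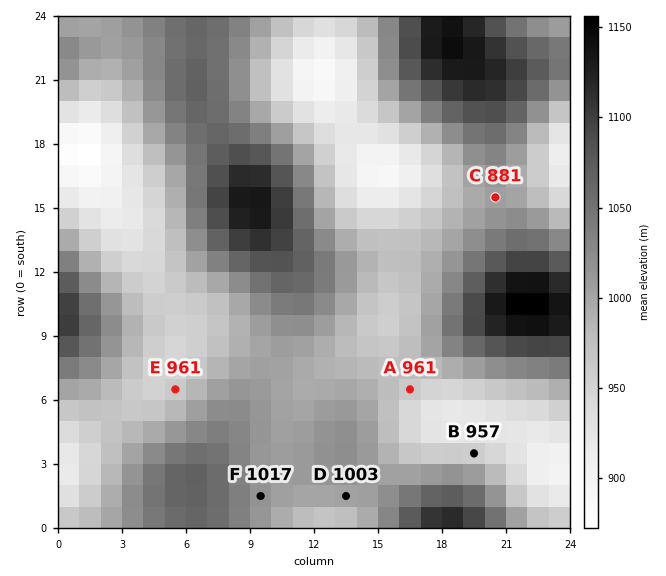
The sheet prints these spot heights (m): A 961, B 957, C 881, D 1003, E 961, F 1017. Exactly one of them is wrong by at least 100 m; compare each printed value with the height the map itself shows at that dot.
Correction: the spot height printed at C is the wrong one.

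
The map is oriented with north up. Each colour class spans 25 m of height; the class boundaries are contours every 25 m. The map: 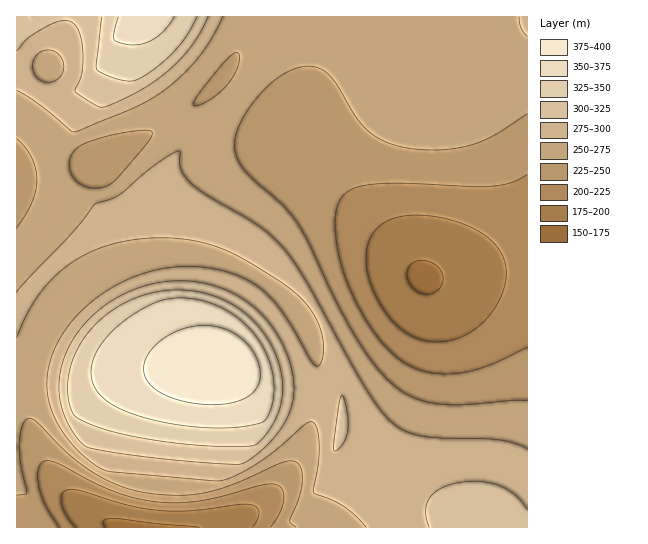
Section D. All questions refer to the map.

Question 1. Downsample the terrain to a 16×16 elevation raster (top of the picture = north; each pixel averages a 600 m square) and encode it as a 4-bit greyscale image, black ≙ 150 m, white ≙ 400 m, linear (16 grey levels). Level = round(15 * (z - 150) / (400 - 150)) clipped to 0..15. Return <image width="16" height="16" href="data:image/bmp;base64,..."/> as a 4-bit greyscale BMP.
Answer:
<image width="16" height="16" href="data:image/bmp;base64,Qk32AAAAAAAAAHYAAAAoAAAAEAAAABAAAAABAAQAAAAAAIAAAAATCwAAEwsAABAAAAAAAAAAAAAAABEREQAiIiIAMzMzAERERABVVVUAZmZmAHd3dwCIiIgAmZmZAKqqqgC7u7sAzMzMAN3d3QDu7u4A////AFMiMzNXiJmpVFd3dViImZlWmqqqeJiIiGm8zdyYmHd3es3u7aiGVVV5ze7tmHVERHes3dqHYyI0h3mqmIdCIiN4d3d4hkIiM2eIiIhlQzM0Z3iIdmVERERmVndmVVVmVXd2Z2ZVZndmiJl2ZmZnd3eIq6hmZmd3d5msynZ2Z3d3"/>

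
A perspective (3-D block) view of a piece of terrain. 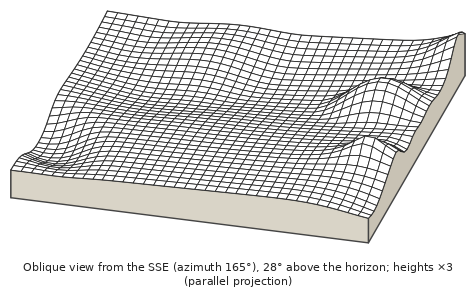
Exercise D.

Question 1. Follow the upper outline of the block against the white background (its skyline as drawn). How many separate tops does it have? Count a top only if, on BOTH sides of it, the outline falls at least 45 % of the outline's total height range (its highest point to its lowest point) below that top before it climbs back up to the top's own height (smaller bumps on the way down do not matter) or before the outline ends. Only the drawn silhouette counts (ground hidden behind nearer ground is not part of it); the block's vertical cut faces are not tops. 0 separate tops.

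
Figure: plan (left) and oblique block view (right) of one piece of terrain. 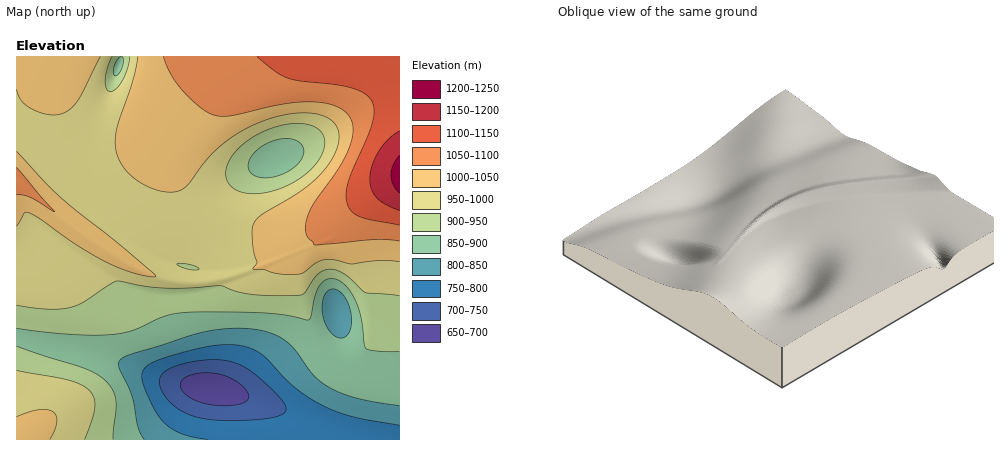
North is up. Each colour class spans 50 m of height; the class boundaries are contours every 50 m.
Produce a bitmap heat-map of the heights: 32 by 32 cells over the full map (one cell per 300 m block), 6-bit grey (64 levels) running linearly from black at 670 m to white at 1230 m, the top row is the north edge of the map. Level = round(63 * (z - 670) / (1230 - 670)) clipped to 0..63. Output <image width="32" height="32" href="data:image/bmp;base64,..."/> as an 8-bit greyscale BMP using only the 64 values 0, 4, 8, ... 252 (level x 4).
<image width="32" height="32" href="data:image/bmp;base64,Qk02CAAAAAAAADYEAAAoAAAAIAAAACAAAAABAAgAAAAAAAAEAAATCwAAEwsAAAABAAAAAAAAAAAAAAEBAQACAgIAAwMDAAQEBAAFBQUABgYGAAcHBwAICAgACQkJAAoKCgALCwsADAwMAA0NDQAODg4ADw8PABAQEAAREREAEhISABMTEwAUFBQAFRUVABYWFgAXFxcAGBgYABkZGQAaGhoAGxsbABwcHAAdHR0AHh4eAB8fHwAgICAAISEhACIiIgAjIyMAJCQkACUlJQAmJiYAJycnACgoKAApKSkAKioqACsrKwAsLCwALS0tAC4uLgAvLy8AMDAwADExMQAyMjIAMzMzADQ0NAA1NTUANjY2ADc3NwA4ODgAOTk5ADo6OgA7OzsAPDw8AD09PQA+Pj4APz8/AEBAQABBQUEAQkJCAENDQwBEREQARUVFAEZGRgBHR0cASEhIAElJSQBKSkoAS0tLAExMTABNTU0ATk5OAE9PTwBQUFAAUVFRAFJSUgBTU1MAVFRUAFVVVQBWVlYAV1dXAFhYWABZWVkAWlpaAFtbWwBcXFwAXV1dAF5eXgBfX18AYGBgAGFhYQBiYmIAY2NjAGRkZABlZWUAZmZmAGdnZwBoaGgAaWlpAGpqagBra2sAbGxsAG1tbQBubm4Ab29vAHBwcABxcXEAcnJyAHNzcwB0dHQAdXV1AHZ2dgB3d3cAeHh4AHl5eQB6enoAe3t7AHx8fAB9fX0Afn5+AH9/fwCAgIAAgYGBAIKCggCDg4MAhISEAIWFhQCGhoYAh4eHAIiIiACJiYkAioqKAIuLiwCMjIwAjY2NAI6OjgCPj48AkJCQAJGRkQCSkpIAk5OTAJSUlACVlZUAlpaWAJeXlwCYmJgAmZmZAJqamgCbm5sAnJycAJ2dnQCenp4An5+fAKCgoAChoaEAoqKiAKOjowCkpKQApaWlAKampgCnp6cAqKioAKmpqQCqqqoAq6urAKysrACtra0Arq6uAK+vrwCwsLAAsbGxALKysgCzs7MAtLS0ALW1tQC2trYAt7e3ALi4uAC5ubkAurq6ALu7uwC8vLwAvb29AL6+vgC/v78AwMDAAMHBwQDCwsIAw8PDAMTExADFxcUAxsbGAMfHxwDIyMgAycnJAMrKygDLy8sAzMzMAM3NzQDOzs4Az8/PANDQ0ADR0dEA0tLSANPT0wDU1NQA1dXVANbW1gDX19cA2NjYANnZ2QDa2toA29vbANzc3ADd3d0A3t7eAN/f3wDg4OAA4eHhAOLi4gDj4+MA5OTkAOXl5QDm5uYA5+fnAOjo6ADp6ekA6urqAOvr6wDs7OwA7e3tAO7u7gDv7+8A8PDwAPHx8QDy8vIA8/PzAPT09AD19fUA9vb2APf39wD4+PgA+fn5APr6+gD7+/sA/Pz8AP39/QD+/v4A////AJycmJCMgHhsZFhQSEA8ODQ0NDQ0NDQ0NDQ4ODQ0NDQ0mJiYlIyEfHBkWExAODAsKCgkJCgoKCwsMDA0NDg4PDyUlJSUkIiAdGRYSDwwJBwYFBQUGBwgJCwwODxAREhITIyQkJCMiHx0ZFRENCQYEAgEBAgQGCAoNDxESExQVFRYiIiIiISAeGxcUDwsHBAIBAAEDBQgKDRASFBUWFxcXFyAgHx4dHBoYFRIPCwgGBAMDBAYICw0QEhQVFxcYGBgYHRwbGhkYFxYUExEPDAsJCAgICgsNDxETFRYXGBkZGRkaGRkYGBcXFxYVFRMSEA8ODQ0NDhARExUWFxcXGRoaGhkZGRkZGRkZGRkYFxYVExIREREREhMVFhcXFRUYGxsbGxscHBwcHBwbGxoZGBgXFhYVFRUWFhcYGRYSEhgcHBweHh8fHx4eHRwcGxsaGhoZGRkZGRkaGhsaFRASGR0dHSAgICAgIB8eHh0cHBsbGxwcHR0dHR4eHhwVEBQbHh8fISEhISEgIB8fHh4eHx8eHh4fICAhISEhHhcUGB4gICAiIiIiISEhICEiJCQjIiEhISIiIyQkJCQhHBseISIiIiIiIiIiIiIjJicmIyEgICAhIiMkJiYnJyUiIiQkJCQkIiIiIiIjJigoJSMhISAhISEiIyUmJygpKSgoKCcnJycjIyMjJSgpKCUjIiIiIiIiIiMkJSYnKSorKysrKioqKiQjIyYpKSckIyMjIyMjIyMjJCQlJicpKissLS0tLi4uJSUnKikmJCMjIyQkJCQkJCQkJCUlJygqKy0uLzAxMjMnKCooJSQkJCQkJCQkJCQkIyMjIyQlJigqLC4wMjM1NysrKCUkJCQkJCQlJSUlJSQjISAgICEjJSgrLjAzNTg6LSklJCQkJCQlJSUlJiYlJCIgHhwbHB4hJCgsMDM2OTwpJSQkJCQkJCUlJiYmJiYlIyAcGhgYGRwfJCkuMjY5PCYkJCQkJCQlJSYmJicnJyYkIR0aGBcYGRwgJiswNDg7JCQkJCQkJCUlJiYnJygoJyYkIB0aGRkZGx8kKS4zNjglJSUlJCQkJCUmJycoKCkpKCclIh8cGxwdHyMoLTE0NiUlJSUlJCQkJSYnKCgpKSoqKiknJSMhICEjJSktMDI0JSUlJSUlJCMkJicoKSoqKysrKysqKSgnJygpKy4wMTIlJSYmJSUjISMmKCkpKisrLCwtLS0tLSwsLS0uLzAxMiUmJiYmJSQgHyUnKSorKywtLS4uLy8vMDAwMDAxMTExJiYmJiYmJR8bIicpKissLS0uLy8wMDExMTExMjIyMTEmJicnJycmIhogJykrLC0tLi8vMDAxMTIyMjIyMjIyMQ="/>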